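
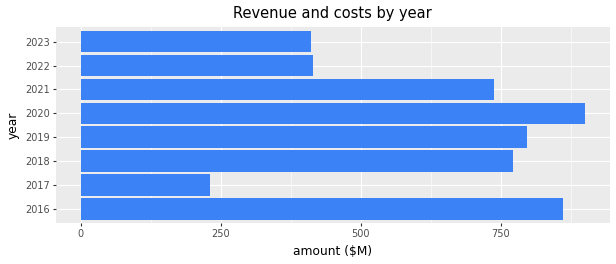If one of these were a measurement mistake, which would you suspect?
2017

2017 ≈ 200; the rest sit between ≈ 400 and ≈ 900.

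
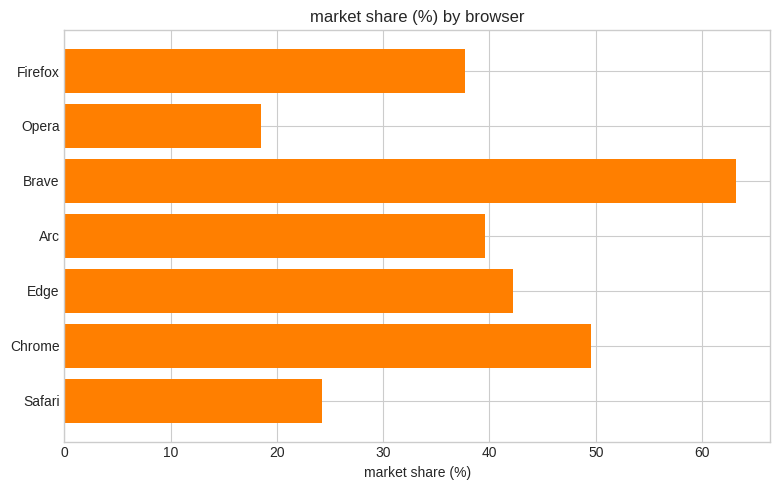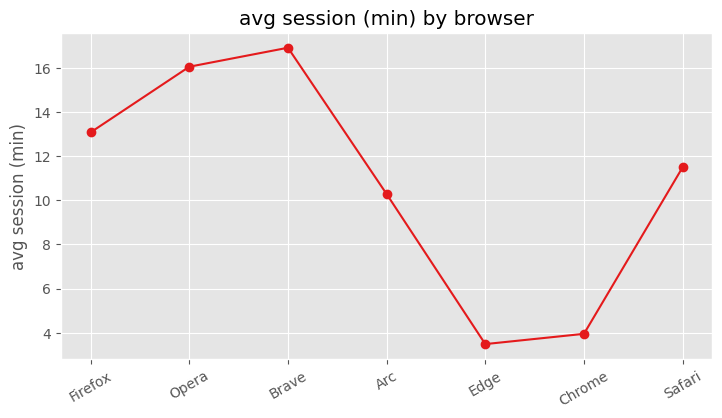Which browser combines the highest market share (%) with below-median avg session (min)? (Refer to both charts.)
Chart 2 median avg session (min) ≈ 12; below-median browsers: Arc, Edge, Chrome. Among those, Chrome has the highest market share (%) (≈ 50).

Chrome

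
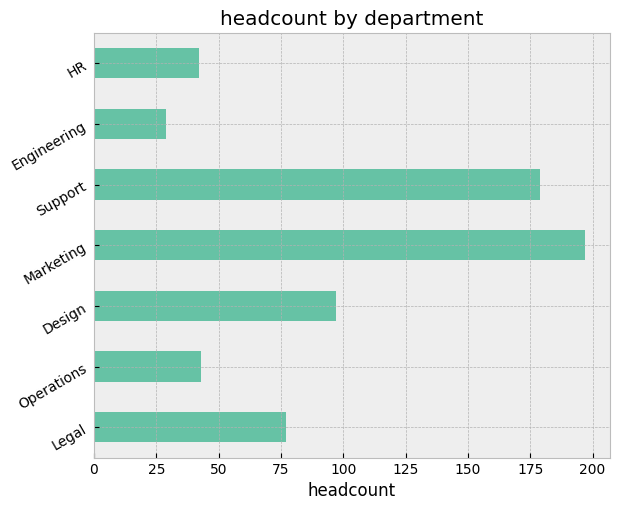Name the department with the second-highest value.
Support

Top 3: Marketing ≈ 200, Support ≈ 180, Design ≈ 100.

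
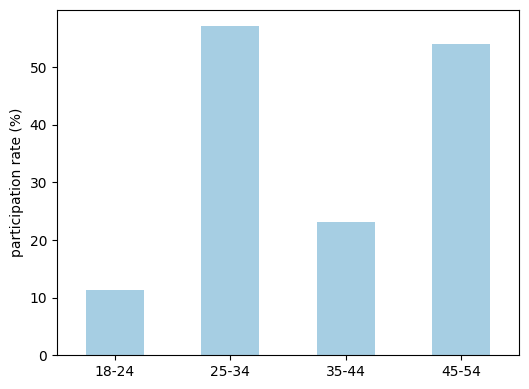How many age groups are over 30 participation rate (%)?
2

Above 30: 25-34, 45-54.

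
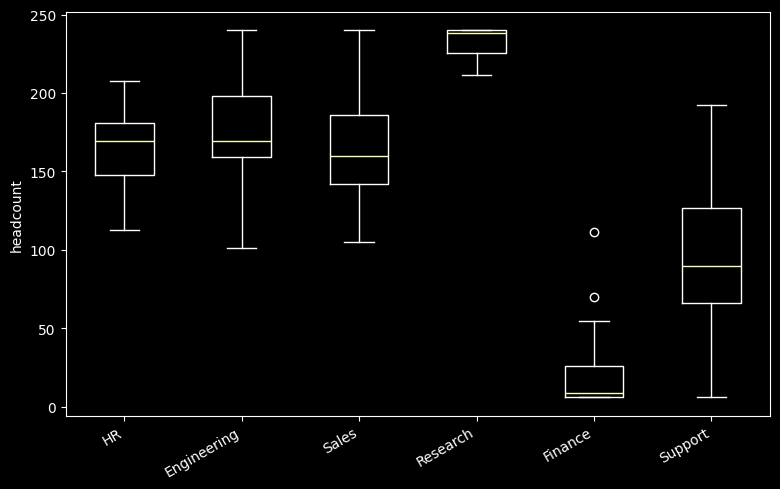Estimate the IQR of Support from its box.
Q3 ≈ 120, Q1 ≈ 60; IQR ≈ 60.

≈ 60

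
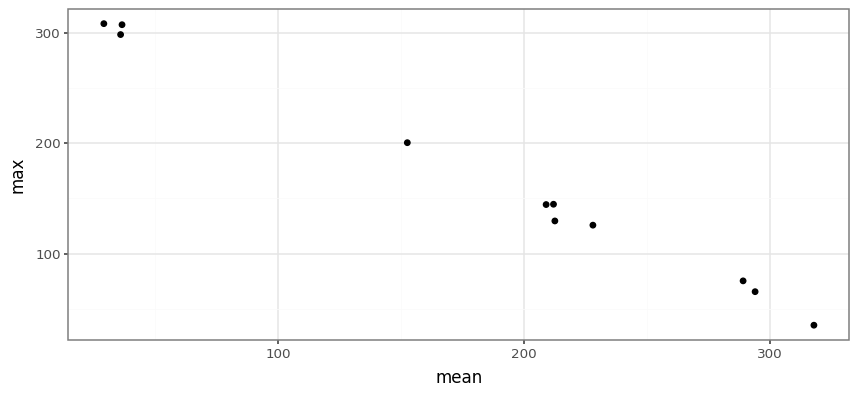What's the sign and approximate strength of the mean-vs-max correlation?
Points are negatively correlated; strong (|r| ≈ 1.0).

negative, strong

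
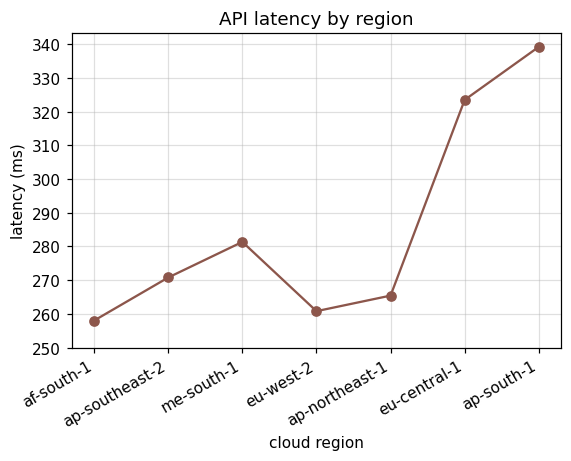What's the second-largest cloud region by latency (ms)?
Top 3: ap-south-1 ≈ 340, eu-central-1 ≈ 320, me-south-1 ≈ 280.

eu-central-1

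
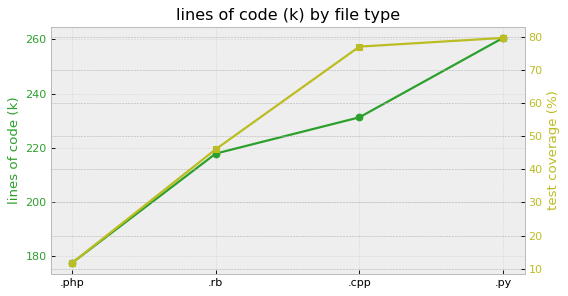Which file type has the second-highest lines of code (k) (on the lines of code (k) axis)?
Top 3 (on the lines of code (k) axis): .py ≈ 260, .cpp ≈ 230, .rb ≈ 220.

.cpp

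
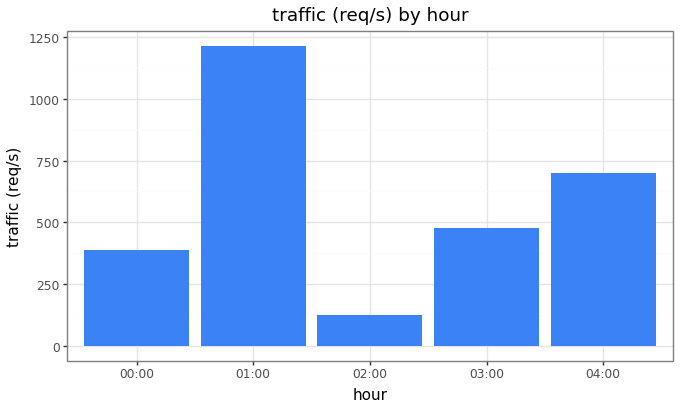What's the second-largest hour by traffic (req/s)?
04:00

Top 3: 01:00 ≈ 1200, 04:00 ≈ 600, 03:00 ≈ 400.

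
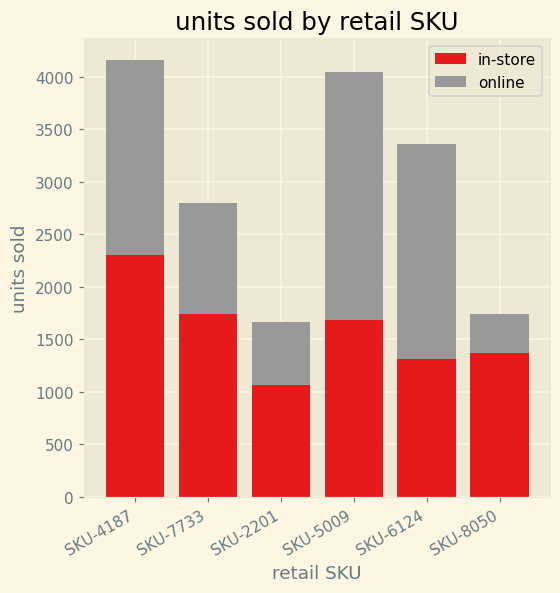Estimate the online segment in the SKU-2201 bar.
online top ≈ 1500, bottom ≈ 1000; segment ≈ 500.

≈ 500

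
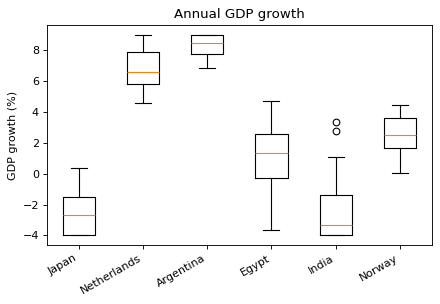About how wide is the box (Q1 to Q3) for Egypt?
Q3 ≈ 3, Q1 ≈ 0; IQR ≈ 3.

≈ 3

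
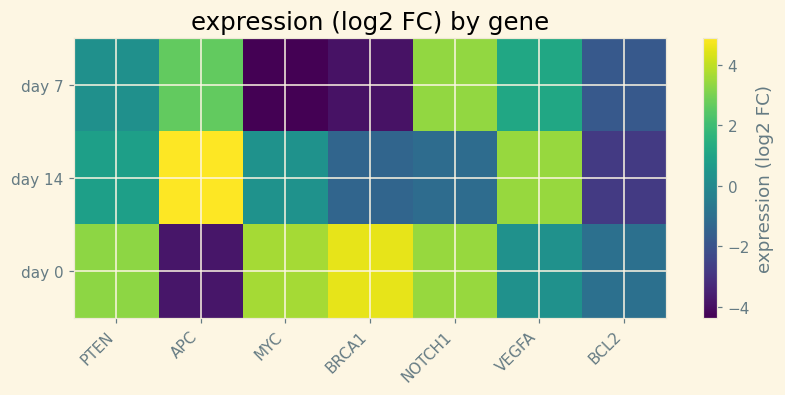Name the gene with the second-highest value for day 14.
Top 3 for day 14: APC ≈ 5, VEGFA ≈ 3, PTEN ≈ 1.

VEGFA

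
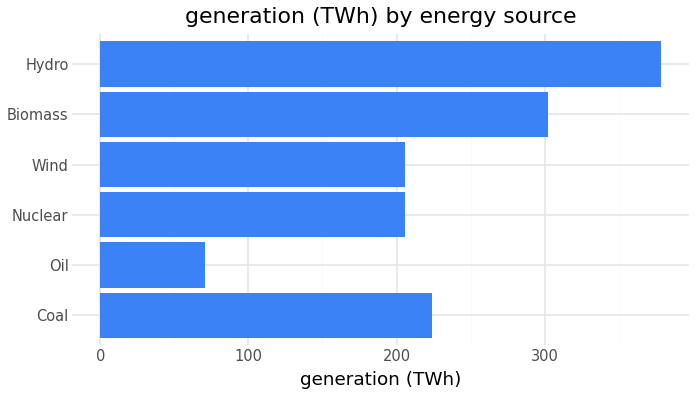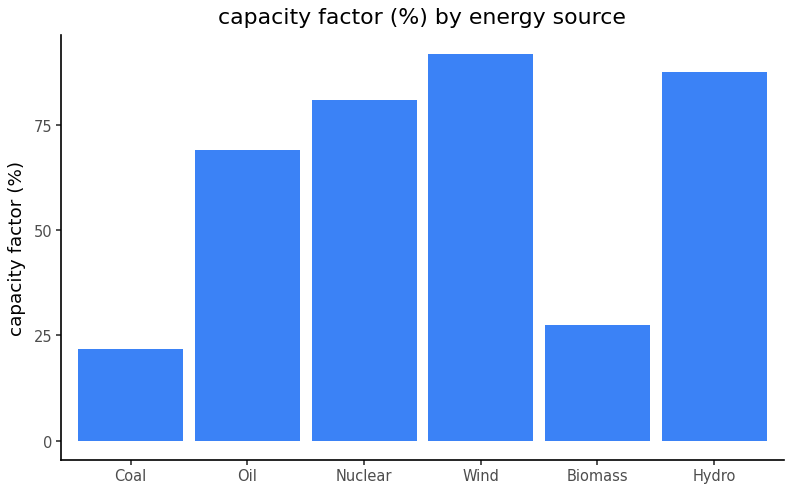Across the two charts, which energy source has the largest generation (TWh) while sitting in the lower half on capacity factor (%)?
Chart 2 median capacity factor (%) ≈ 70; below-median energy sources: Coal, Oil, Biomass. Among those, Biomass has the highest generation (TWh) (≈ 300).

Biomass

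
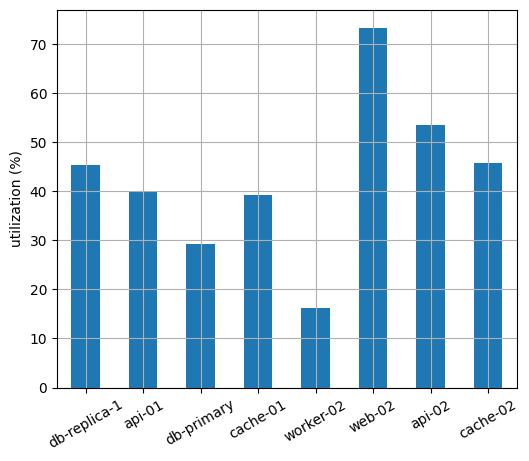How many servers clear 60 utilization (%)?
Above 60: web-02.

1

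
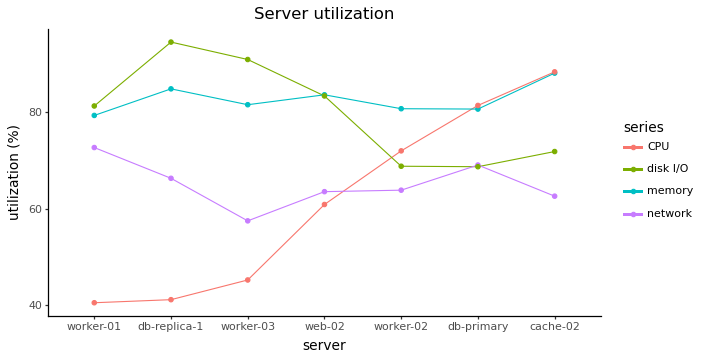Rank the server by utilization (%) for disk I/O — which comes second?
worker-03

Top 3 for disk I/O: db-replica-1 ≈ 95, worker-03 ≈ 90, web-02 ≈ 85.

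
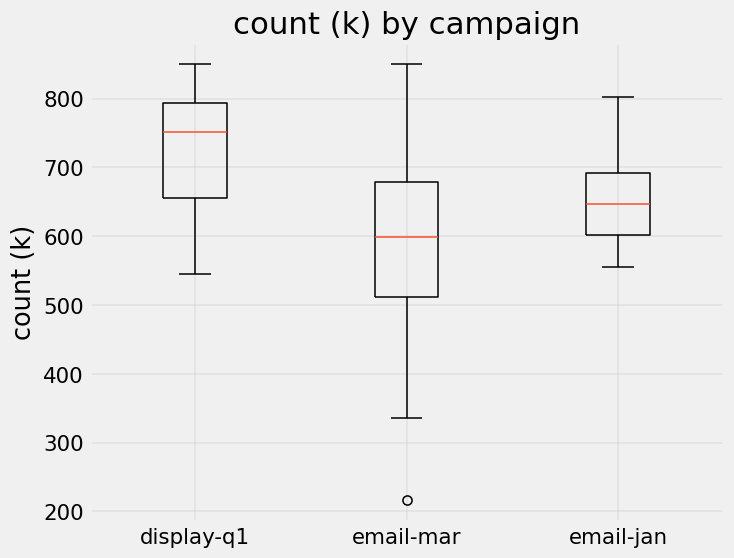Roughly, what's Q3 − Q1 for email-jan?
Q3 ≈ 700, Q1 ≈ 600; IQR ≈ 100.

≈ 100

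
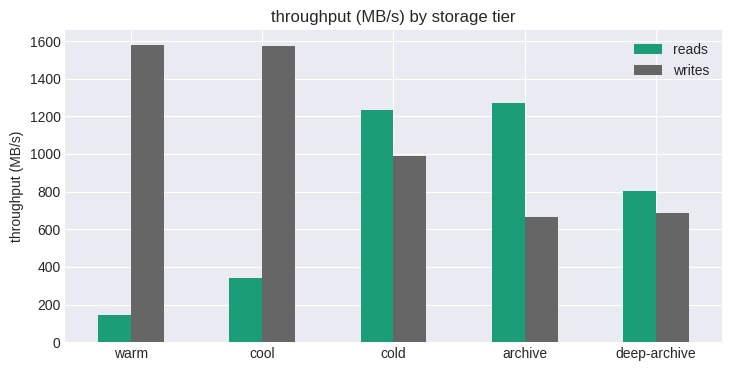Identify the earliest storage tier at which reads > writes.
cool: reads ≈ 400 vs writes ≈ 1600 (not yet); cold: reads ≈ 1200 vs writes ≈ 1000 (first crossover).

cold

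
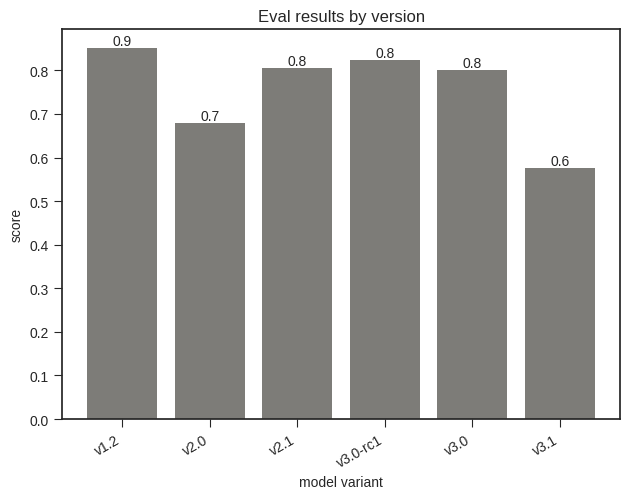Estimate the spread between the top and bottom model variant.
Max v1.2 ≈ 0.9, min v3.1 ≈ 0.6; range ≈ 0.3.

≈ 0.3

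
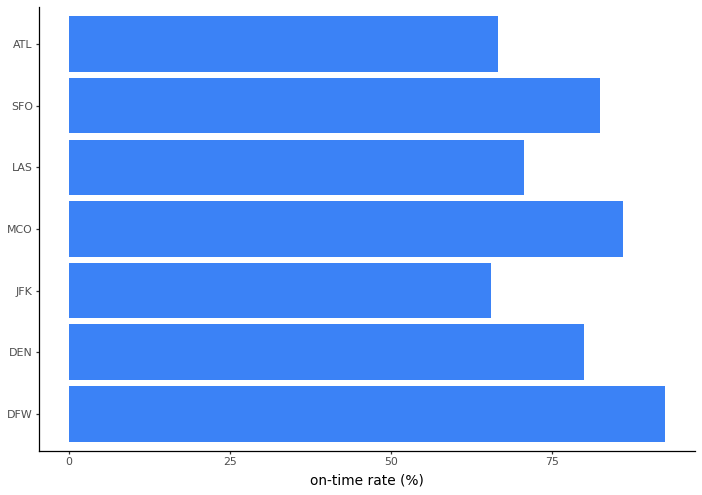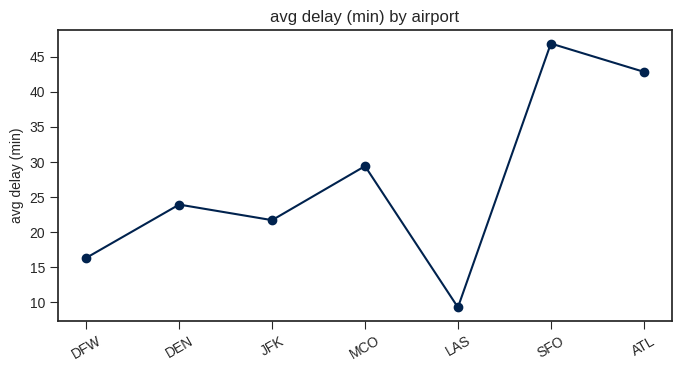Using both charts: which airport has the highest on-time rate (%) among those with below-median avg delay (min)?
DFW

Chart 2 median avg delay (min) ≈ 25; below-median airports: DFW, JFK, LAS. Among those, DFW has the highest on-time rate (%) (≈ 90).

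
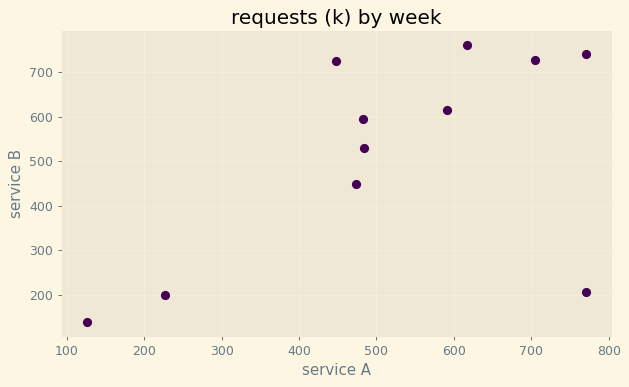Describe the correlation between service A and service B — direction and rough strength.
positive, moderate

Points are positively correlated; moderate (|r| ≈ 0.6).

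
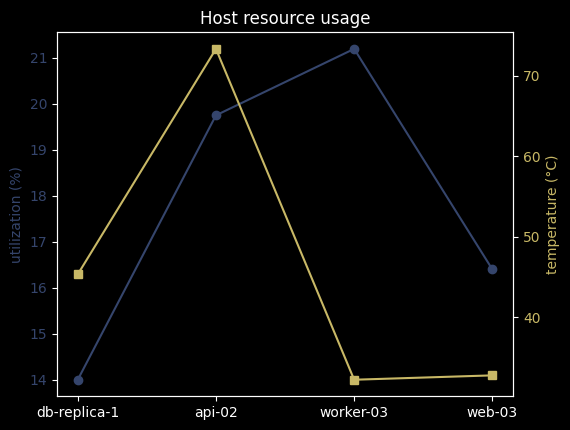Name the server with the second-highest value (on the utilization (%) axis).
Top 3 (on the utilization (%) axis): worker-03 ≈ 21, api-02 ≈ 20, web-03 ≈ 16.

api-02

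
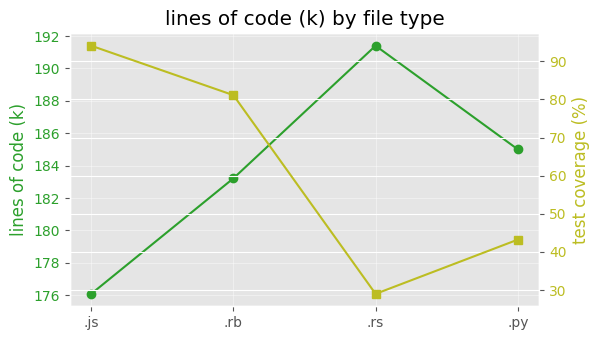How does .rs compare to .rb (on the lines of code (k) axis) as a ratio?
.rs ≈ 192, .rb ≈ 184; 192/184 ≈ 1.04.

≈ 1.04×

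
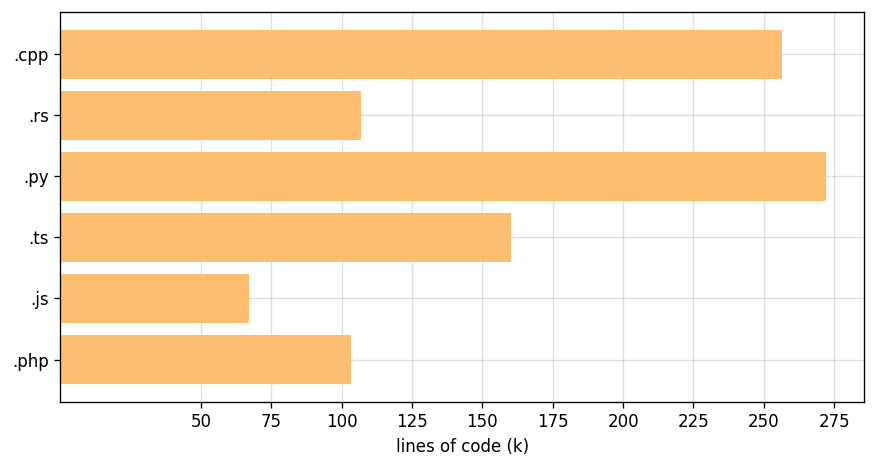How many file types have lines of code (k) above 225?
Above 225: .cpp, .py.

2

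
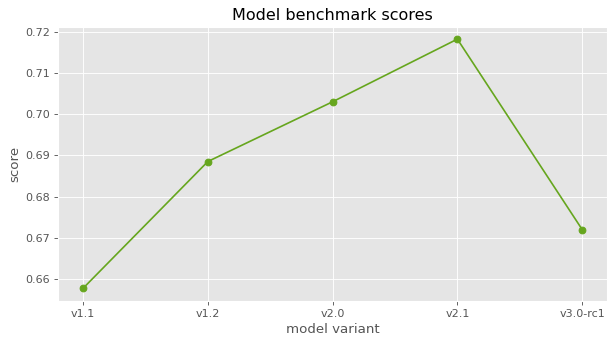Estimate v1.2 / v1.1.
v1.2 ≈ 0.69, v1.1 ≈ 0.66; 0.69/0.66 ≈ 1.05.

≈ 1.05×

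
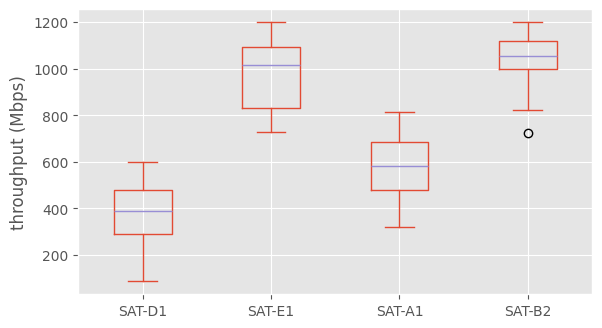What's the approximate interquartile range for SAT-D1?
≈ 200

Q3 ≈ 500, Q1 ≈ 300; IQR ≈ 200.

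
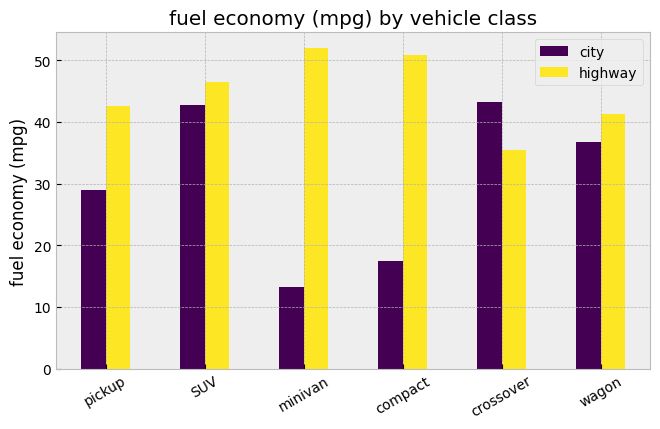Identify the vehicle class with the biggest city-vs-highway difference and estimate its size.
minivan: city ≈ 15, highway ≈ 50 → gap ≈ 35. Next-largest (compact) is only ≈ 30.

minivan, ≈ 35 mpg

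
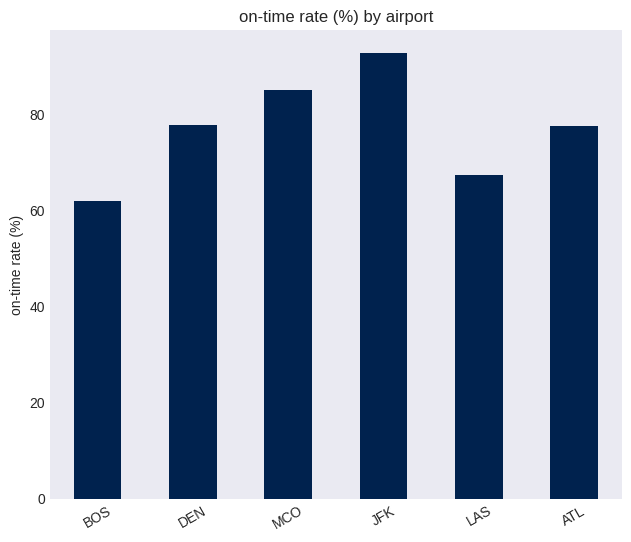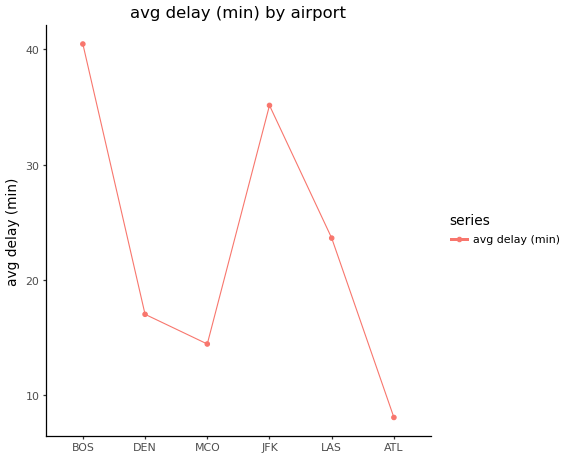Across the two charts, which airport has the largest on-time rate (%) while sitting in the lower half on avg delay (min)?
MCO

Chart 2 median avg delay (min) ≈ 20; below-median airports: DEN, MCO, ATL. Among those, MCO has the highest on-time rate (%) (≈ 90).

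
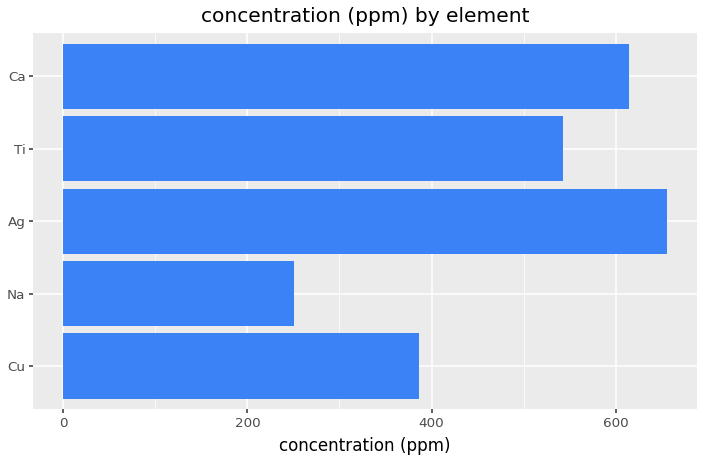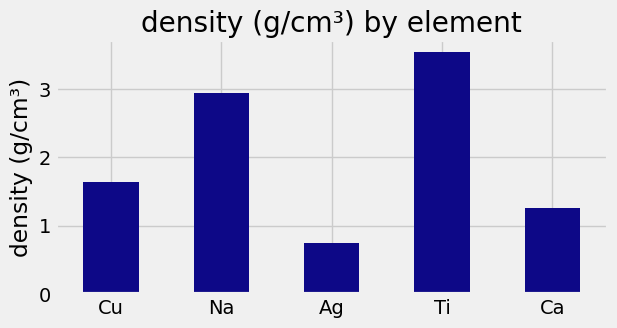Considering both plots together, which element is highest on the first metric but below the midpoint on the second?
Ag

Chart 2 median density (g/cm³) ≈ 1.5; below-median elements: Ag, Ca. Among those, Ag has the highest concentration (ppm) (≈ 700).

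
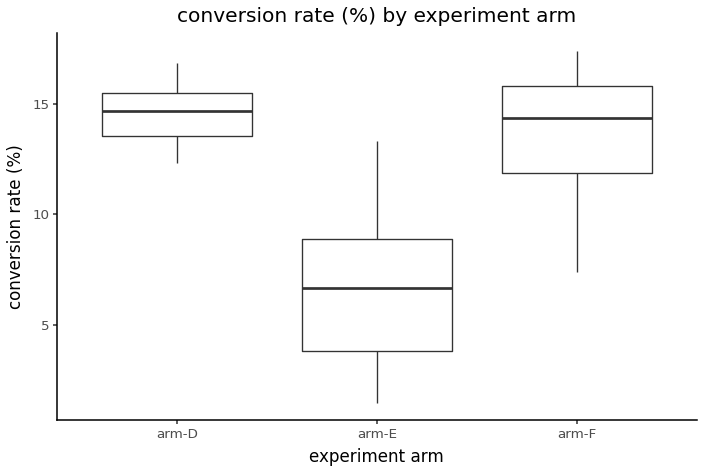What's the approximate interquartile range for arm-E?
Q3 ≈ 9, Q1 ≈ 4; IQR ≈ 5.

≈ 5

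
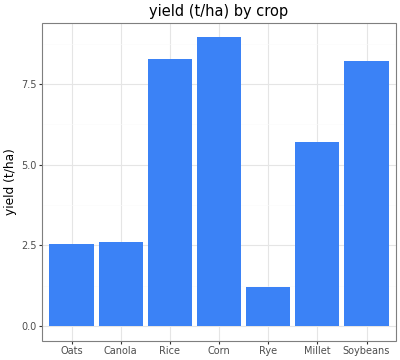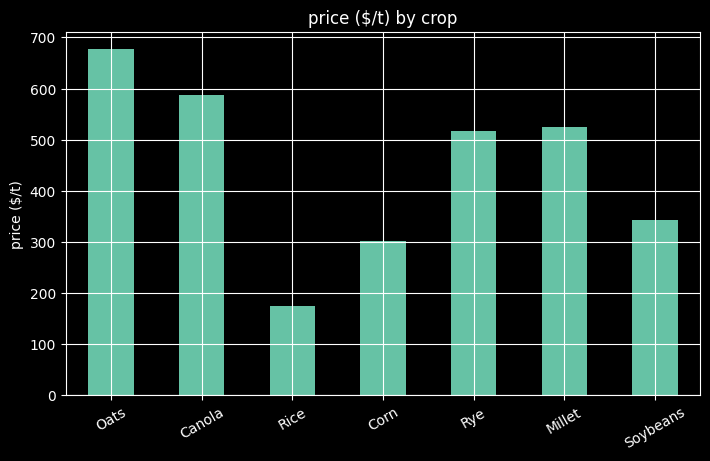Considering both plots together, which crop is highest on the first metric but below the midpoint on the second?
Corn

Chart 2 median price ($/t) ≈ 500; below-median crops: Rice, Corn, Soybeans. Among those, Corn has the highest yield (t/ha) (≈ 9).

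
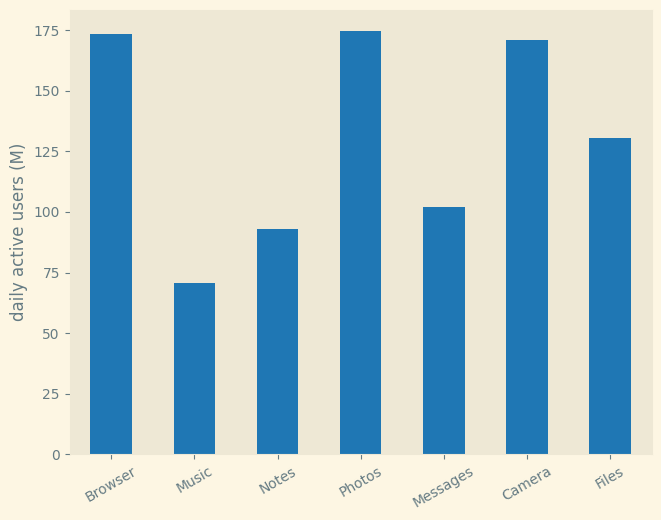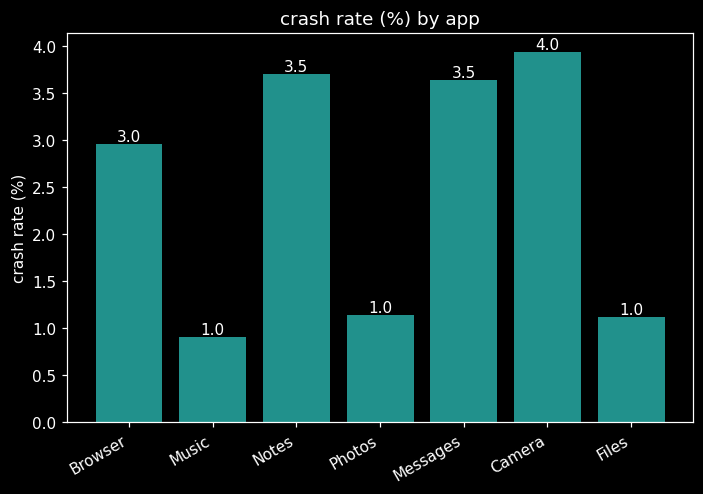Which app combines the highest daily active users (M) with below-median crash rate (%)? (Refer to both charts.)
Chart 2 median crash rate (%) ≈ 3; below-median apps: Music, Photos, Files. Among those, Photos has the highest daily active users (M) (≈ 180).

Photos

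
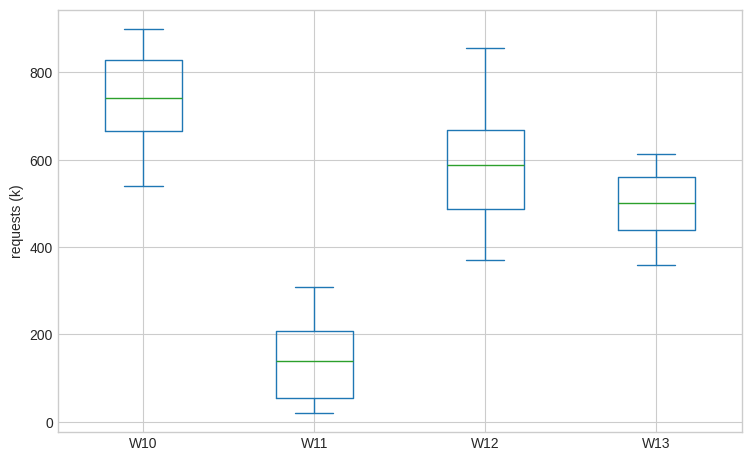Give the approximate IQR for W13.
Q3 ≈ 550, Q1 ≈ 450; IQR ≈ 100.

≈ 100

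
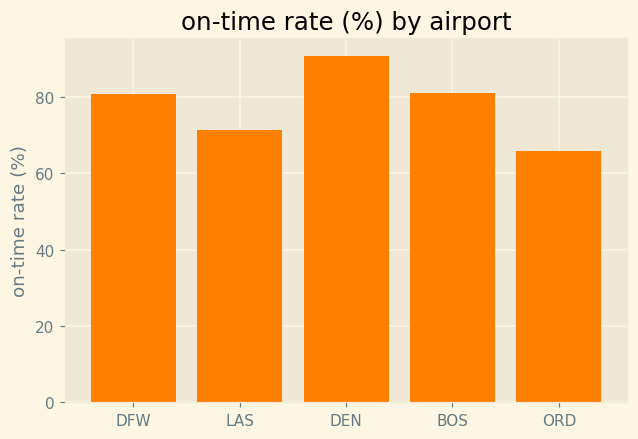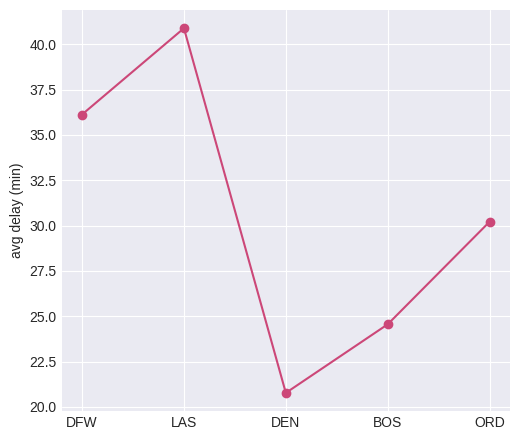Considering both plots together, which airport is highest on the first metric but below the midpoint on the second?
Chart 2 median avg delay (min) ≈ 30; below-median airports: DEN, BOS. Among those, DEN has the highest on-time rate (%) (≈ 90).

DEN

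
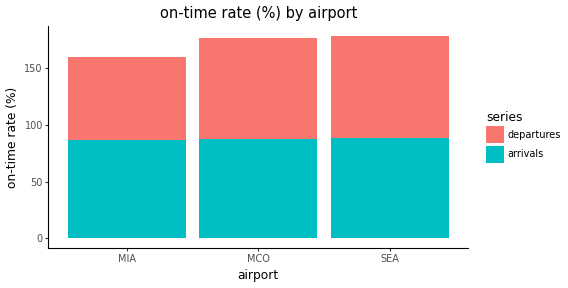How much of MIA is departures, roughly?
≈ 80

departures top ≈ 160, bottom ≈ 80; segment ≈ 80.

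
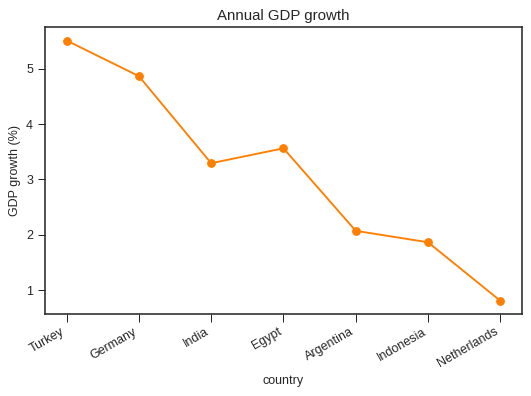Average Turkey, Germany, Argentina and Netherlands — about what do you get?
(5.5 + 5.0 + 2.0 + 1.0) / 4 ≈ 3.38.

≈ 3.38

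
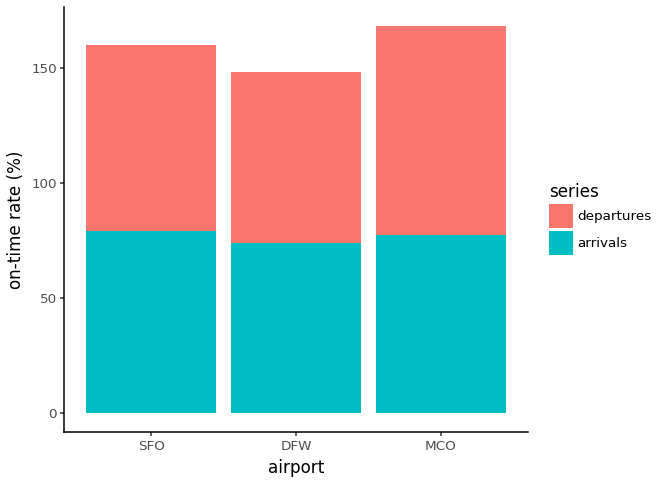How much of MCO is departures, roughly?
≈ 80

departures top ≈ 160, bottom ≈ 80; segment ≈ 80.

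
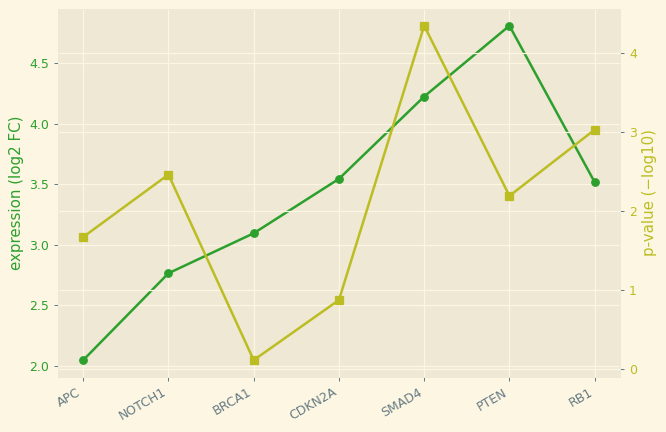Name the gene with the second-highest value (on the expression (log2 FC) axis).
SMAD4

Top 3 (on the expression (log2 FC) axis): PTEN ≈ 5.0, SMAD4 ≈ 4.0, CDKN2A ≈ 3.5.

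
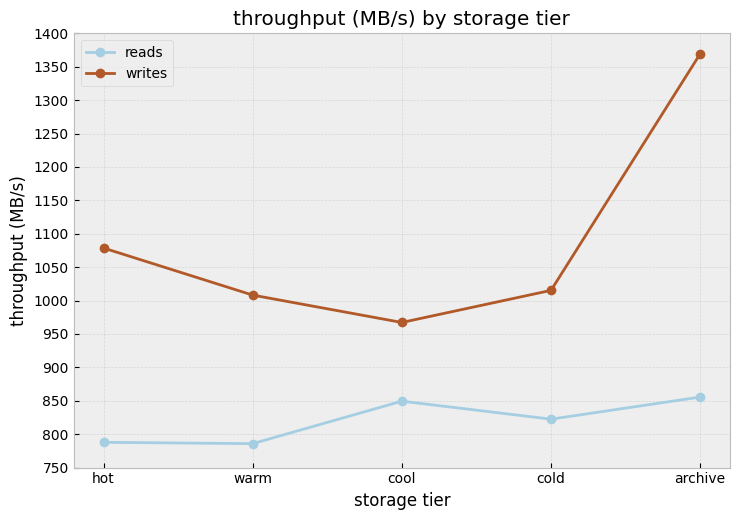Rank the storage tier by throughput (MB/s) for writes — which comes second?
hot

Top 3 for writes: archive ≈ 1350, hot ≈ 1100, cold ≈ 1000.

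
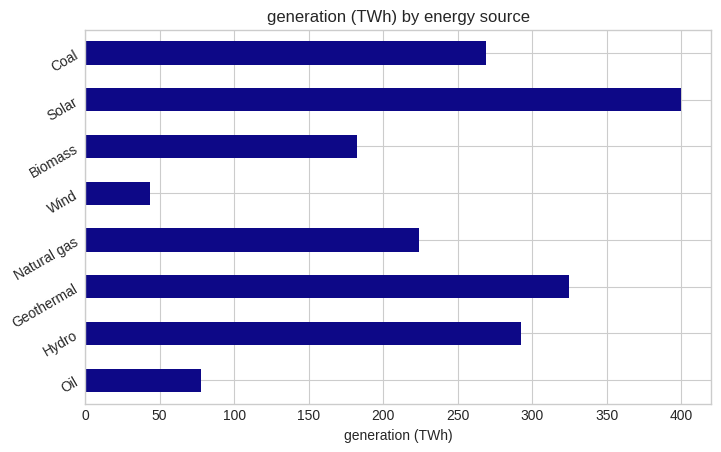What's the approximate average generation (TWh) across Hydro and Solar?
(300 + 400) / 2 ≈ 350.

≈ 350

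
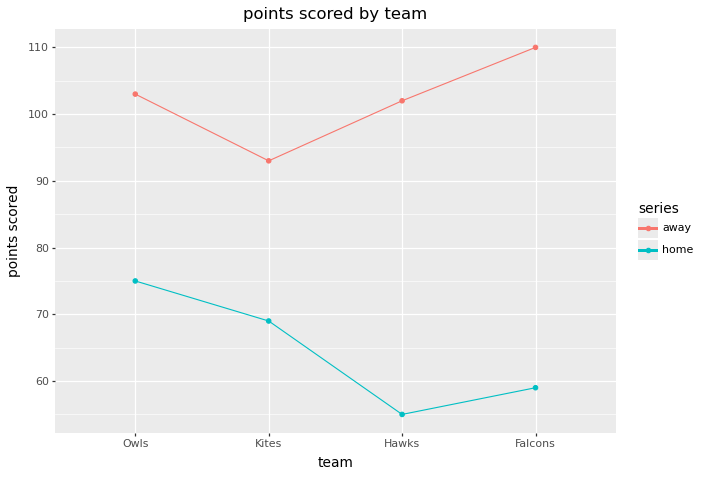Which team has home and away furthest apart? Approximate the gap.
Falcons, ≈ 50

Falcons: home ≈ 60, away ≈ 110 → gap ≈ 50. Next-largest (Hawks) is only ≈ 45.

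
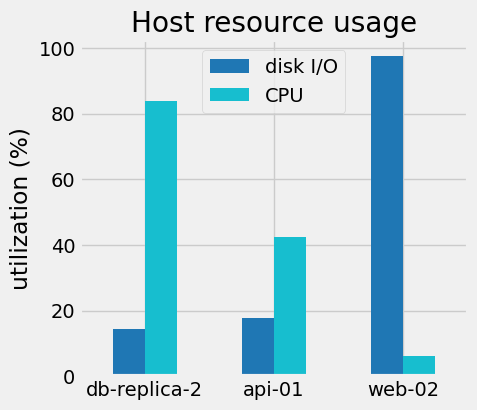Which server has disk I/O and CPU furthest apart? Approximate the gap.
web-02, ≈ 90 %

web-02: disk I/O ≈ 100, CPU ≈ 10 → gap ≈ 90. Next-largest (db-replica-2) is only ≈ 70.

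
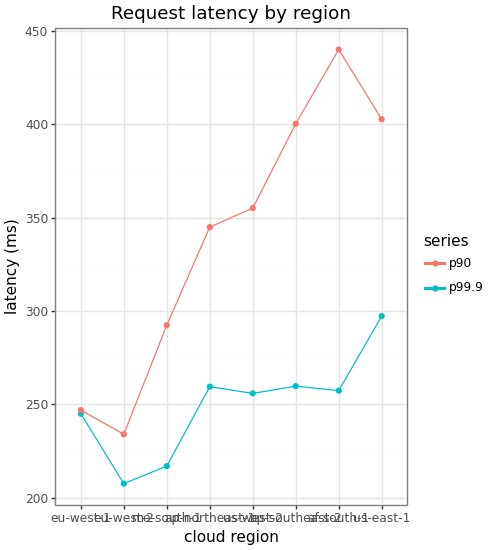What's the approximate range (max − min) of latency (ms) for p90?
Max af-south-1 ≈ 440, min eu-west-2 ≈ 240; range ≈ 200.

≈ 200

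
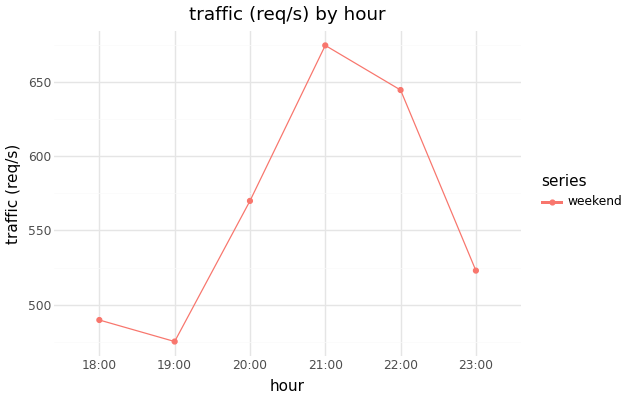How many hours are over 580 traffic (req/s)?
2

Above 580: 21:00, 22:00.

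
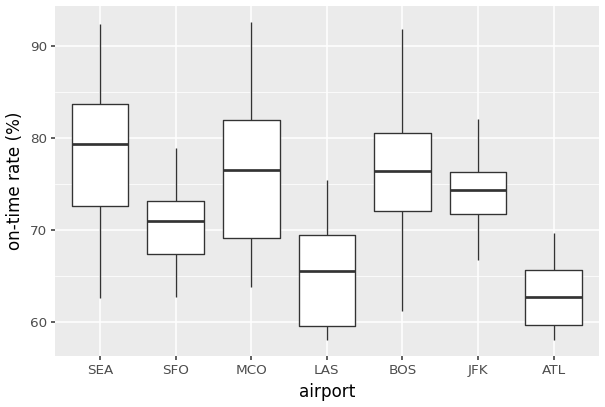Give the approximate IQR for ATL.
≈ 6

Q3 ≈ 66, Q1 ≈ 60; IQR ≈ 6.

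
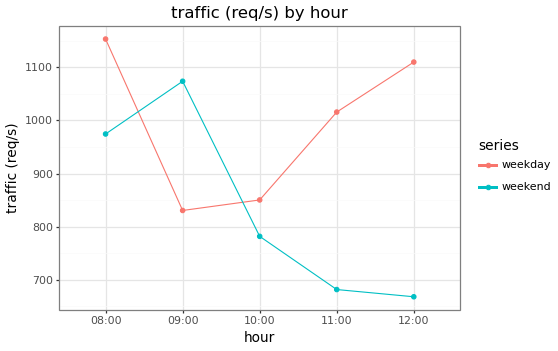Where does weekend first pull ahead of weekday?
09:00

08:00: weekend ≈ 950 vs weekday ≈ 1150 (not yet); 09:00: weekend ≈ 1050 vs weekday ≈ 850 (first crossover).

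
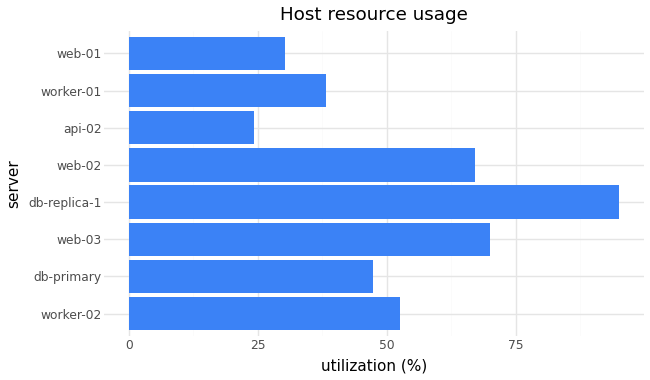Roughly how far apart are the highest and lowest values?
≈ 80

Max db-replica-1 ≈ 100, min api-02 ≈ 20; range ≈ 80.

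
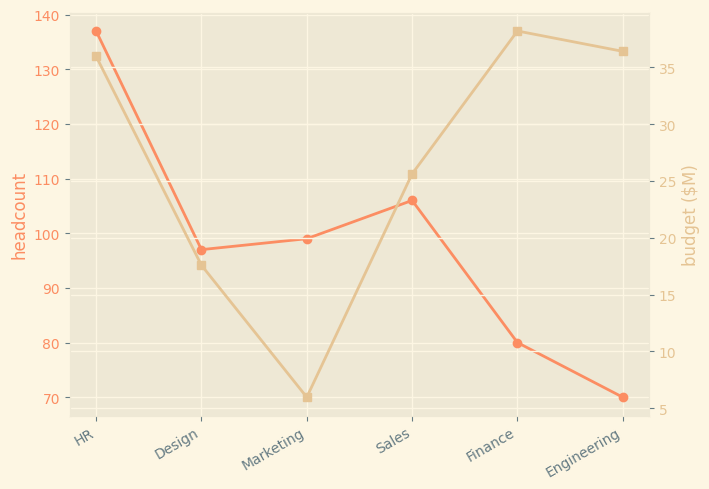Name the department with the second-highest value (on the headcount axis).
Sales

Top 3 (on the headcount axis): HR ≈ 140, Sales ≈ 110, Marketing ≈ 100.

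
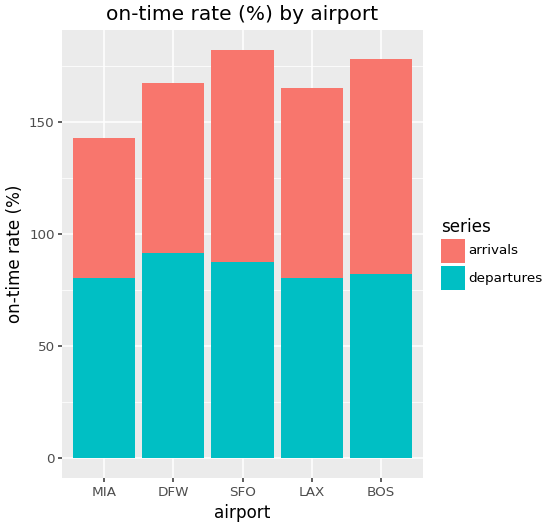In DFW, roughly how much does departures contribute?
≈ 100

departures top ≈ 100, bottom ≈ 0; segment ≈ 100.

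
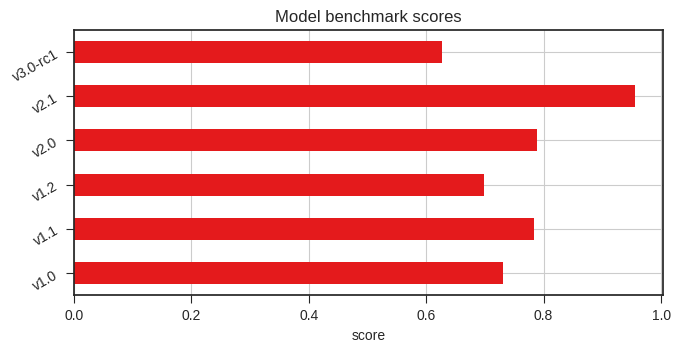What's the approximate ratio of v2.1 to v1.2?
v2.1 ≈ 1.0, v1.2 ≈ 0.7; 1.0/0.7 ≈ 1.43.

≈ 1.43×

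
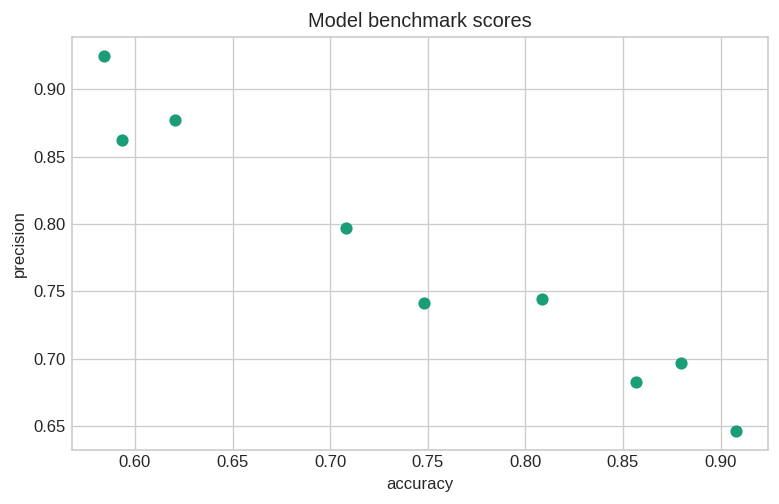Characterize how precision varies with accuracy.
Points are negatively correlated; strong (|r| ≈ 1.0).

negative, strong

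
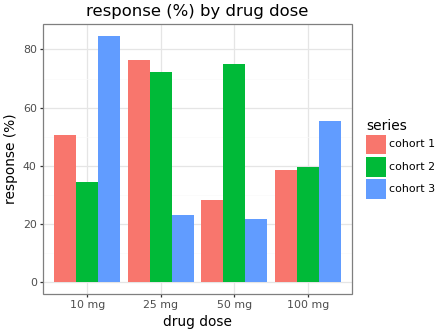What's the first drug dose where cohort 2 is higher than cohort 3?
25 mg

10 mg: cohort 2 ≈ 30 vs cohort 3 ≈ 80 (not yet); 25 mg: cohort 2 ≈ 70 vs cohort 3 ≈ 20 (first crossover).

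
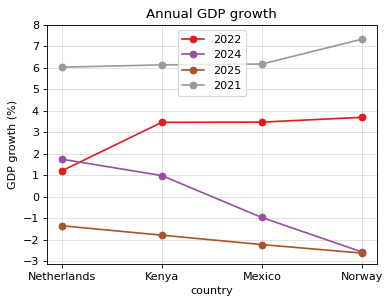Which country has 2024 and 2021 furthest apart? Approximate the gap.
Norway: 2024 ≈ -3, 2021 ≈ 7 → gap ≈ 10. Next-largest (Mexico) is only ≈ 7.

Norway, ≈ 10 %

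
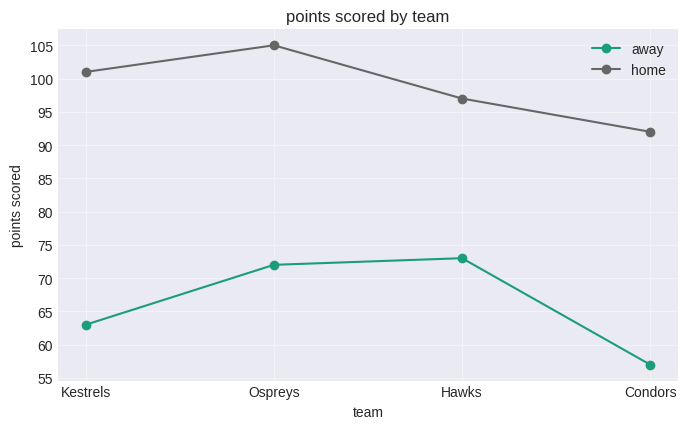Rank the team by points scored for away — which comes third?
Top 4 for away: Hawks ≈ 75, Ospreys ≈ 70, Kestrels ≈ 65, Condors ≈ 55.

Kestrels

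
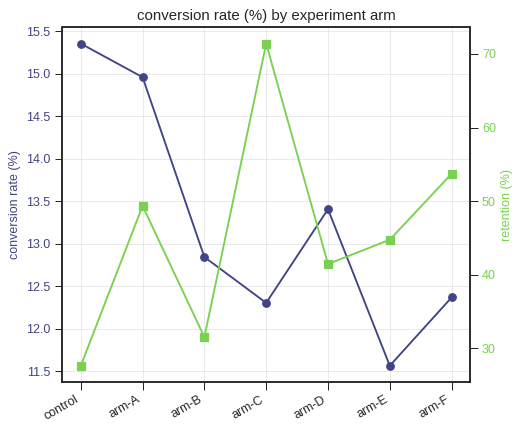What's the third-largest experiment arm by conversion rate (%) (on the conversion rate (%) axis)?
arm-D

Top 4 (on the conversion rate (%) axis): control ≈ 15.5, arm-A ≈ 15.0, arm-D ≈ 13.5, arm-B ≈ 13.0.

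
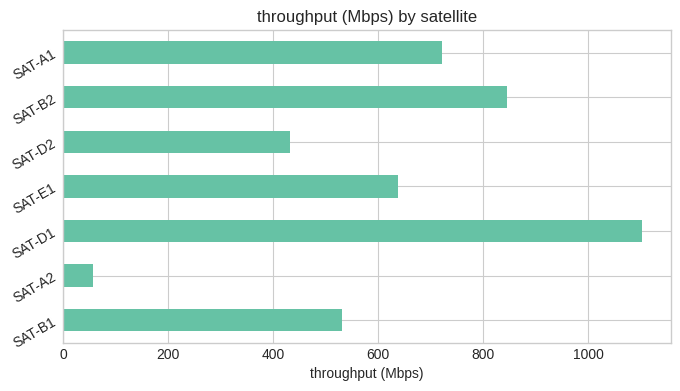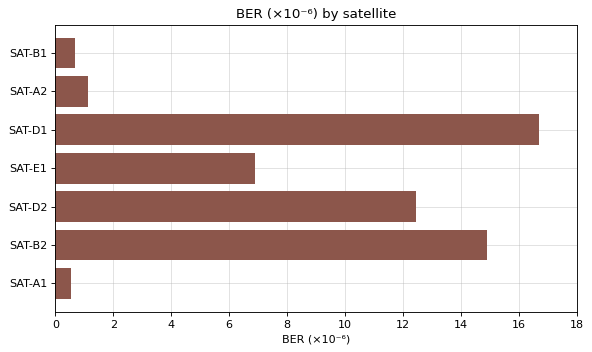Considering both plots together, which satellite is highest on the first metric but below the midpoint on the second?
Chart 2 median BER (×10⁻⁶) ≈ 6; below-median satellites: SAT-B1, SAT-A2, SAT-A1. Among those, SAT-A1 has the highest throughput (Mbps) (≈ 800).

SAT-A1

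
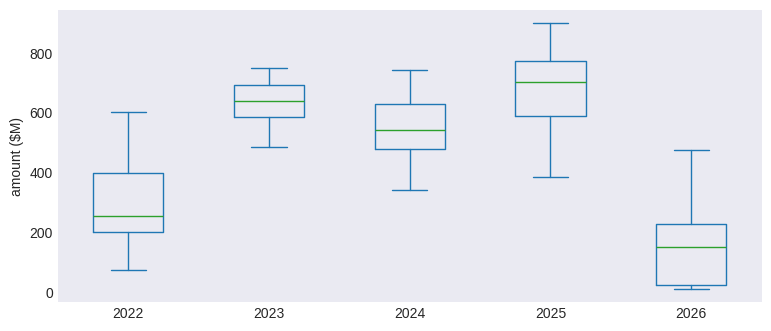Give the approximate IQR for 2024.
≈ 150

Q3 ≈ 650, Q1 ≈ 500; IQR ≈ 150.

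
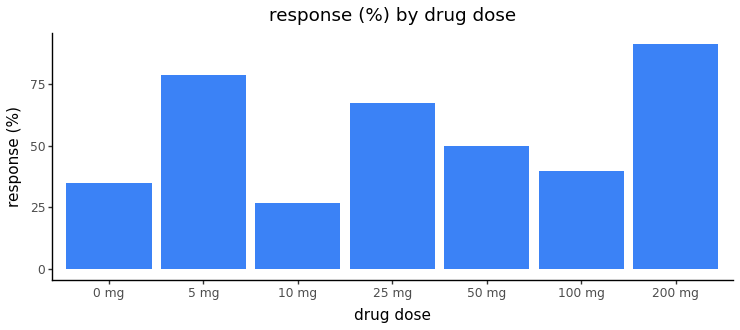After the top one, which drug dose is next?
5 mg

Top 3: 200 mg ≈ 90, 5 mg ≈ 80, 25 mg ≈ 70.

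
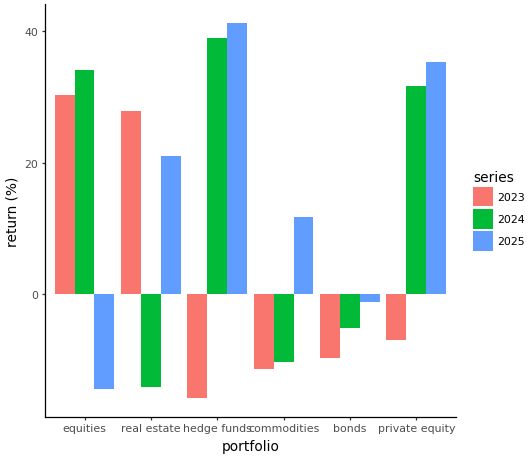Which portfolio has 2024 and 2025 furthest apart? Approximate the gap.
equities, ≈ 50 %

equities: 2024 ≈ 35, 2025 ≈ -15 → gap ≈ 50. Next-largest (real estate) is only ≈ 35.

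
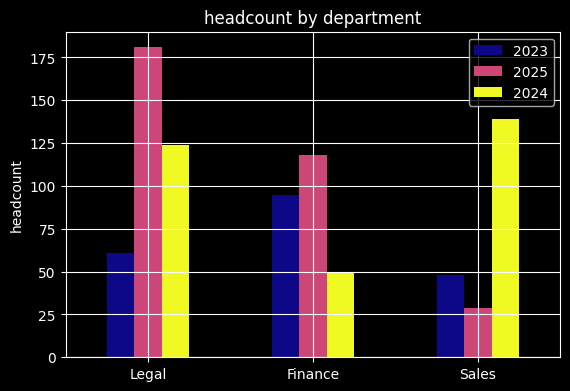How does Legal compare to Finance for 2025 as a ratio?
Legal ≈ 180, Finance ≈ 120; 180/120 ≈ 1.5.

≈ 1.5×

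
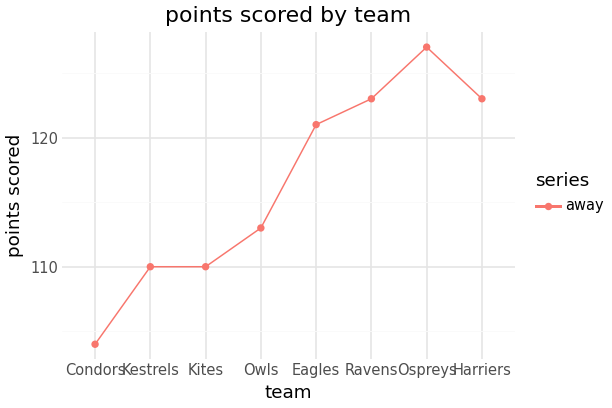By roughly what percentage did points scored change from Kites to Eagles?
≈ +9.1%

Kites ≈ 110, Eagles ≈ 120; (120 − 110) / 110 ≈ +9.1%.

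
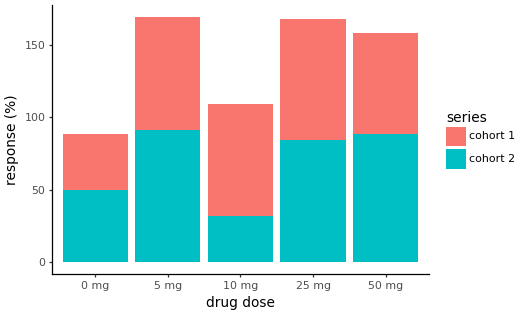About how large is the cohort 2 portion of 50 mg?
≈ 80

cohort 2 top ≈ 80, bottom ≈ 0; segment ≈ 80.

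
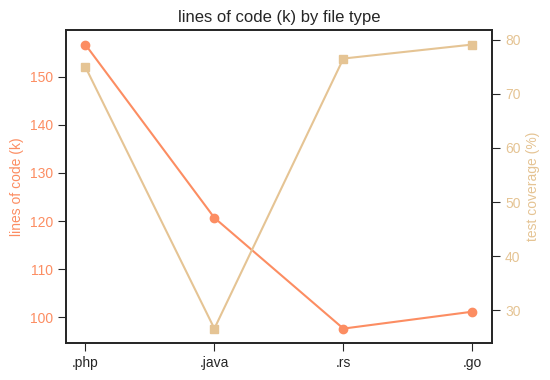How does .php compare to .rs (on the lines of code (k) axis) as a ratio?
.php ≈ 155, .rs ≈ 100; 155/100 ≈ 1.55.

≈ 1.55×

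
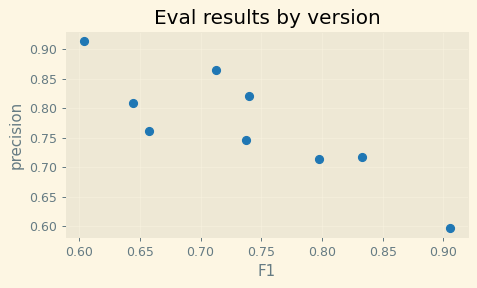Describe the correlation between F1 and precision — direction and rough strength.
negative, strong

Points are negatively correlated; strong (|r| ≈ 0.9).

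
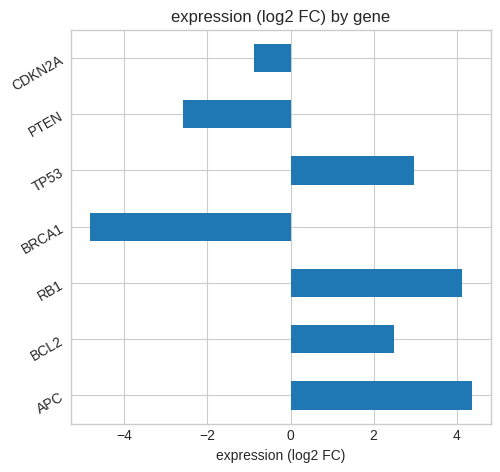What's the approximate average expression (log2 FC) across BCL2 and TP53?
≈ 2

(2 + 3) / 2 ≈ 2.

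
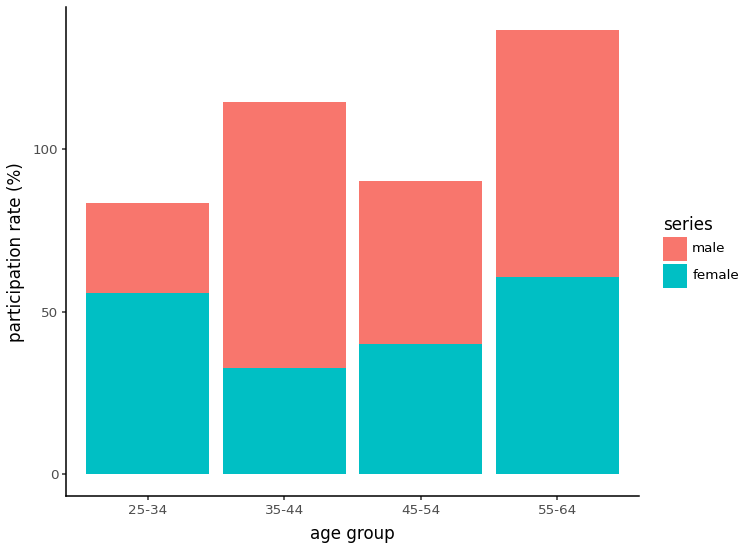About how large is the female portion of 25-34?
female top ≈ 60, bottom ≈ 0; segment ≈ 60.

≈ 60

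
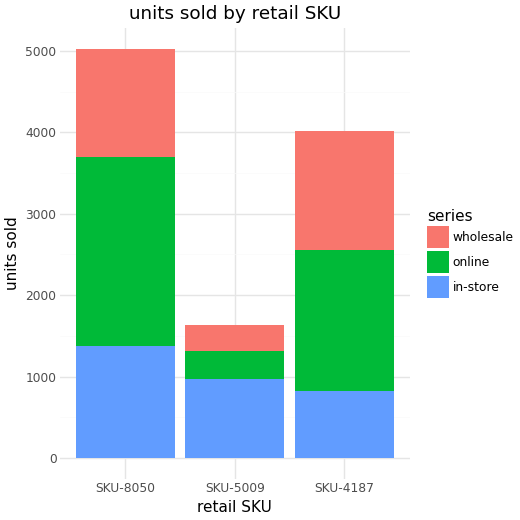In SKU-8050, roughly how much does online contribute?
≈ 2000

online top ≈ 3500, bottom ≈ 1500; segment ≈ 2000.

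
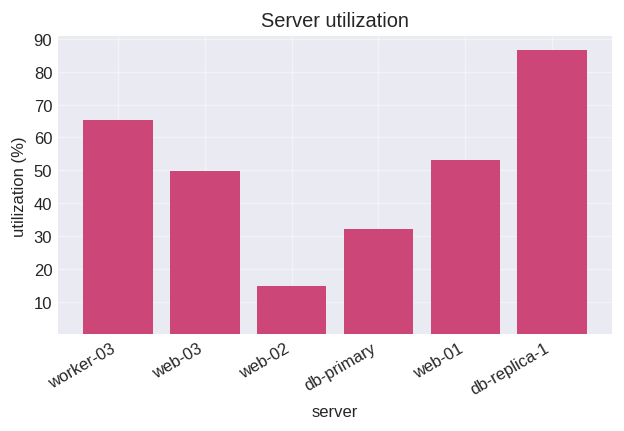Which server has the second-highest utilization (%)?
Top 3: db-replica-1 ≈ 90, worker-03 ≈ 70, web-01 ≈ 50.

worker-03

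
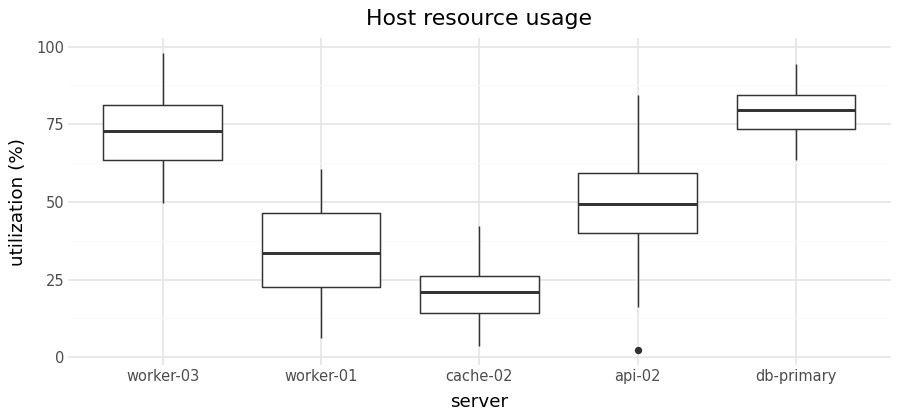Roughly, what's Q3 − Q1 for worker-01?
Q3 ≈ 45, Q1 ≈ 25; IQR ≈ 20.

≈ 20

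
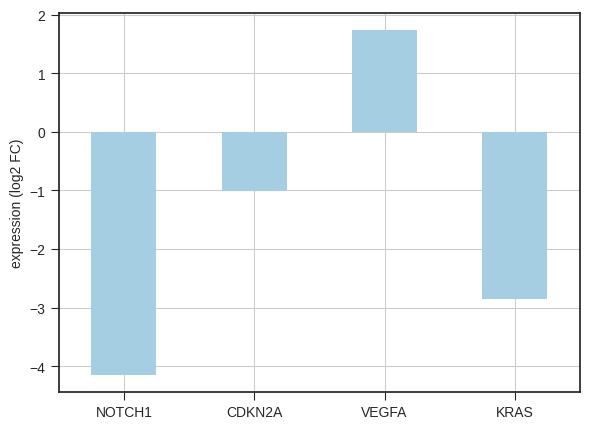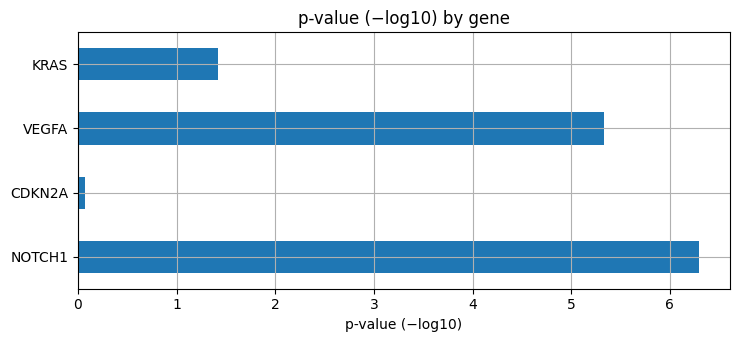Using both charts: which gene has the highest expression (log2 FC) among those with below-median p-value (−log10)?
CDKN2A

Chart 2 median p-value (−log10) ≈ 3; below-median genes: CDKN2A, KRAS. Among those, CDKN2A has the highest expression (log2 FC) (≈ -1).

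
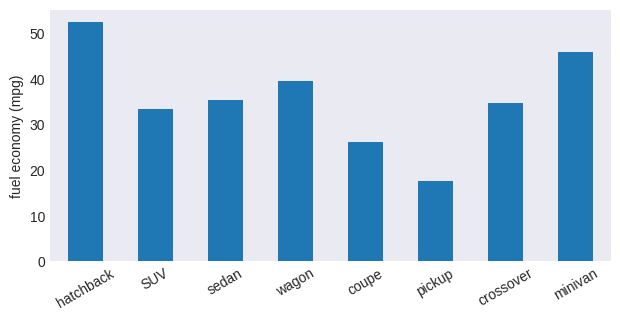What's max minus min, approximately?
Max hatchback ≈ 55, min pickup ≈ 20; range ≈ 35.

≈ 35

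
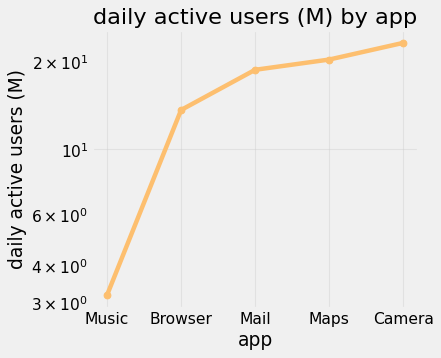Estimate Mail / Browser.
≈ 1.29×

Mail ≈ 18, Browser ≈ 14; 18/14 ≈ 1.29.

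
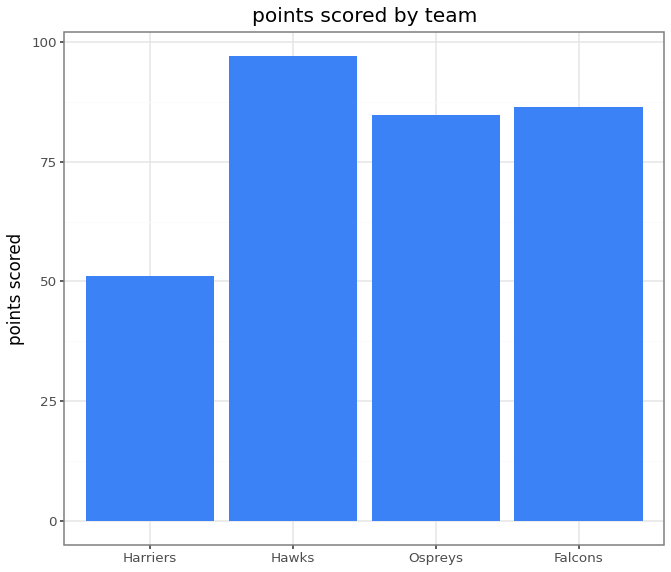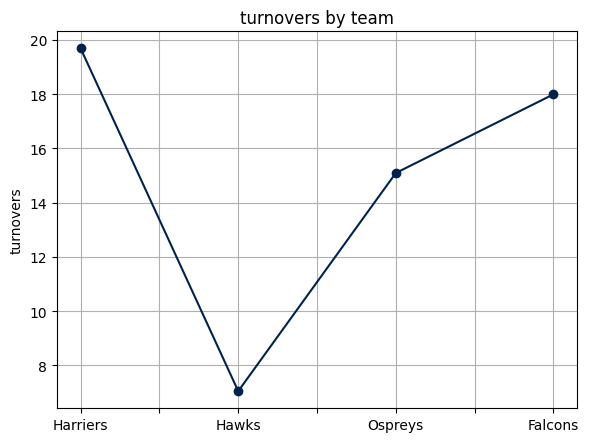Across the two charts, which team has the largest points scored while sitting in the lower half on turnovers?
Hawks

Chart 2 median turnovers ≈ 16; below-median teams: Hawks, Ospreys. Among those, Hawks has the highest points scored (≈ 100).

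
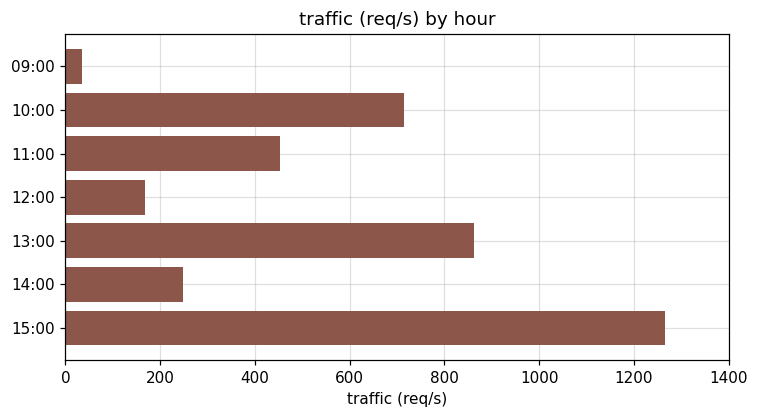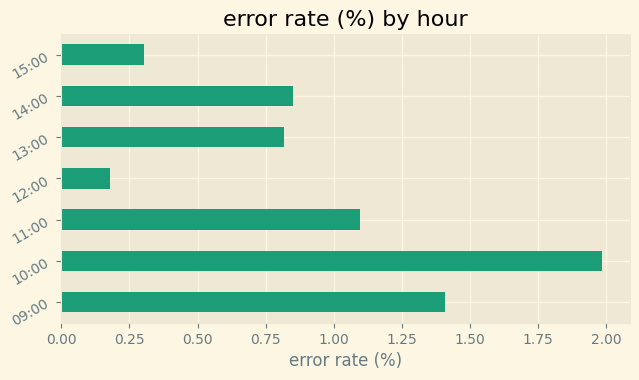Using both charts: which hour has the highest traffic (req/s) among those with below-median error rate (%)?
Chart 2 median error rate (%) ≈ 0.8; below-median hours: 12:00, 13:00, 15:00. Among those, 15:00 has the highest traffic (req/s) (≈ 1200).

15:00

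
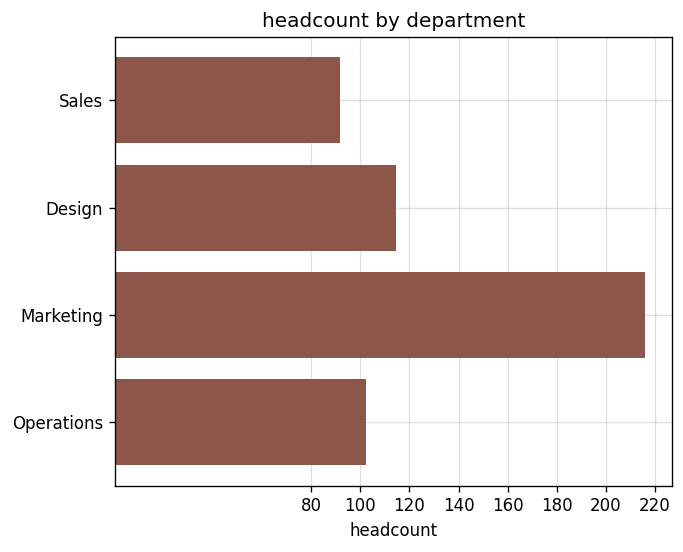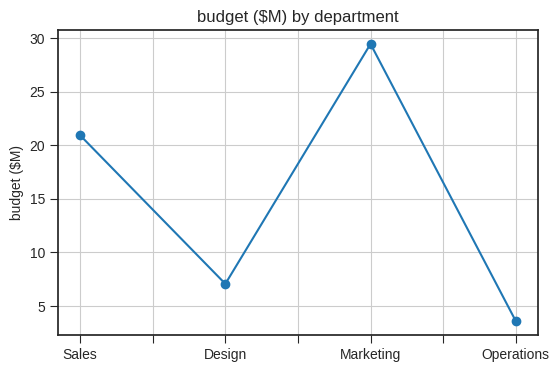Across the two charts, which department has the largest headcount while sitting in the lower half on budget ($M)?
Chart 2 median budget ($M) ≈ 15; below-median departments: Design, Operations. Among those, Design has the highest headcount (≈ 120).

Design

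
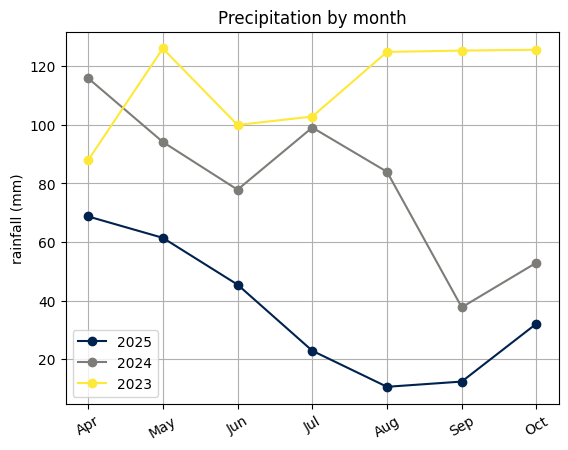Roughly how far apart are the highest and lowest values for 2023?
≈ 40

Max May ≈ 130, min Apr ≈ 90; range ≈ 40.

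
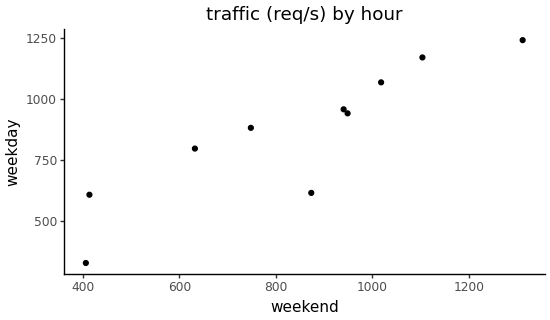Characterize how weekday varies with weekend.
positive, strong

Points are positively correlated; strong (|r| ≈ 0.9).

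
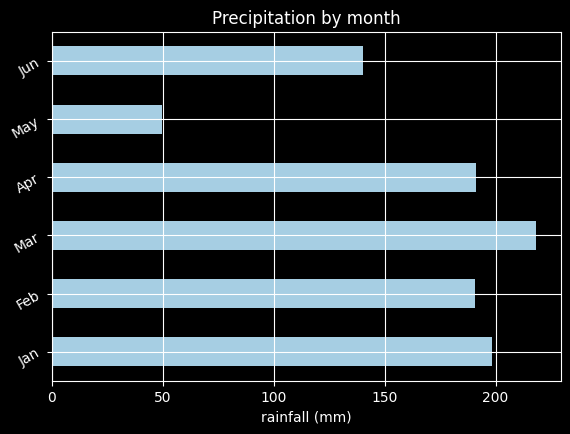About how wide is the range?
Max Mar ≈ 220, min May ≈ 40; range ≈ 180.

≈ 180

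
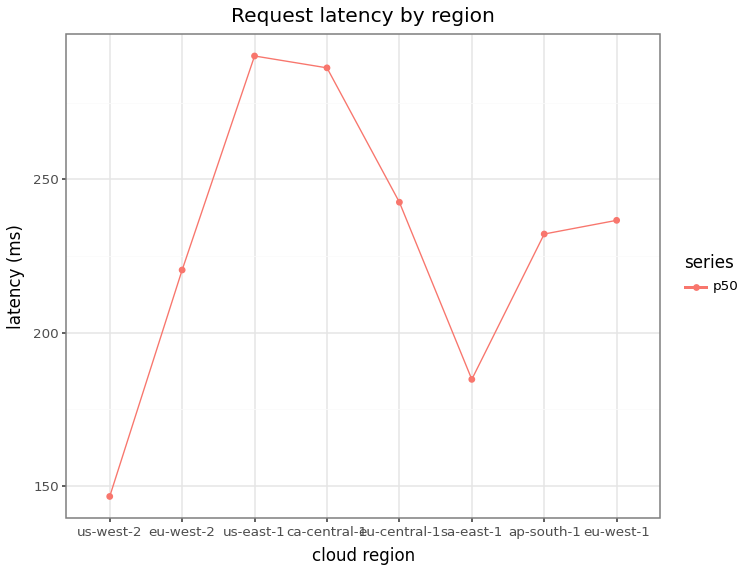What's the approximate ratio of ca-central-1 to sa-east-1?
≈ 1.56×

ca-central-1 ≈ 280, sa-east-1 ≈ 180; 280/180 ≈ 1.56.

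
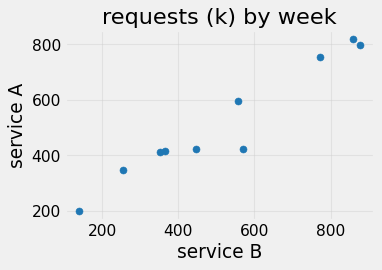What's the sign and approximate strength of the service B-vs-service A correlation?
Points are positively correlated; strong (|r| ≈ 1.0).

positive, strong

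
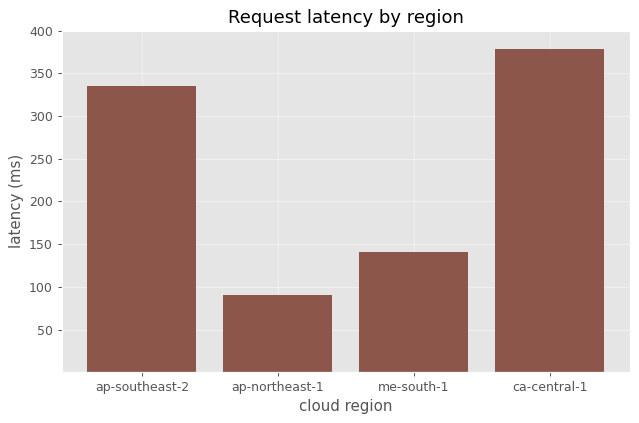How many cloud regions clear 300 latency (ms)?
2

Above 300: ap-southeast-2, ca-central-1.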